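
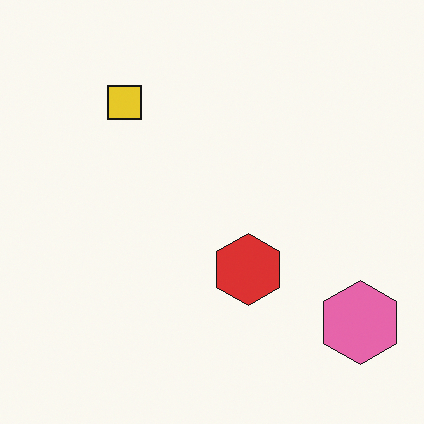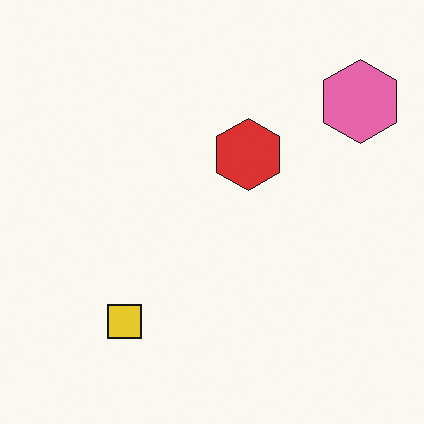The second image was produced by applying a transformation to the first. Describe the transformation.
The second image is the first flipped vertically (top ↔ bottom).

The yellow square is in the top-left of the first image and the bottom-left of the second — shapes on opposite sides of the horizontal midline have swapped in a mirror flip.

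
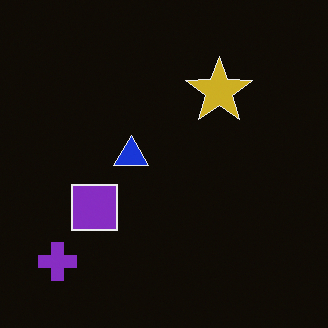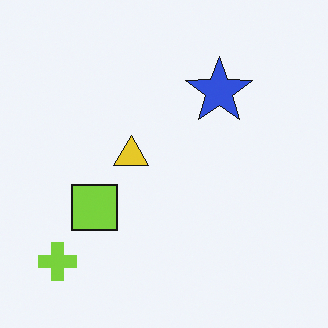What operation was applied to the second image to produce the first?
It was color-inverted (negative).

The light background has become dark and every shape's color is its complement — a photographic negative.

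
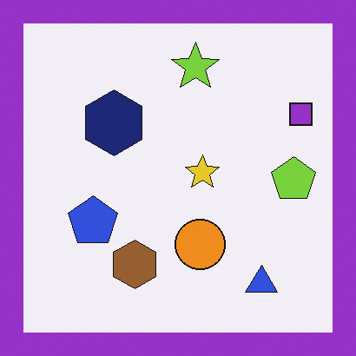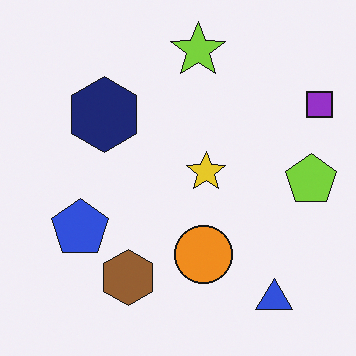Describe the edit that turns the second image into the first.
It was framed with a purple border.

A solid purple frame runs around the edge of the first image, with the content slightly shrunk inside it.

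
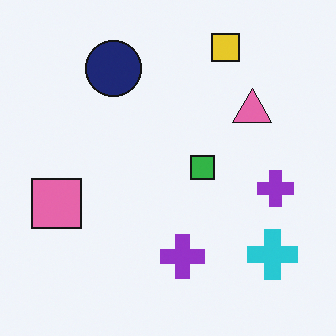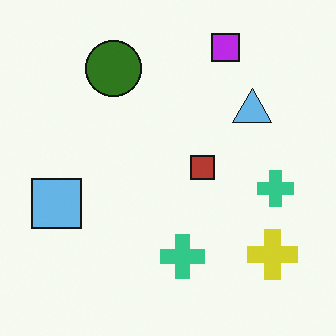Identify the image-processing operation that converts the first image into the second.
This is the original image hue-shifted by a large amount.

Every shape's color has rotated by the same amount around the hue wheel — a uniform hue shift.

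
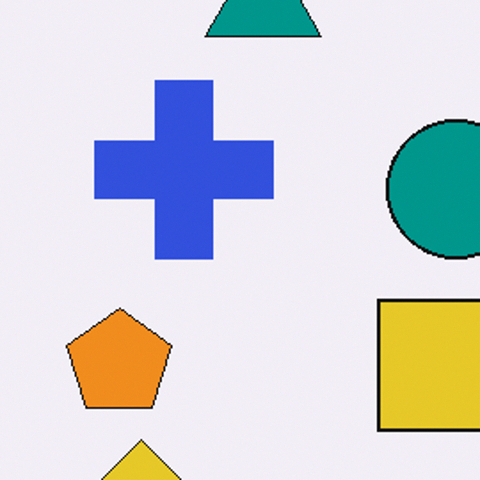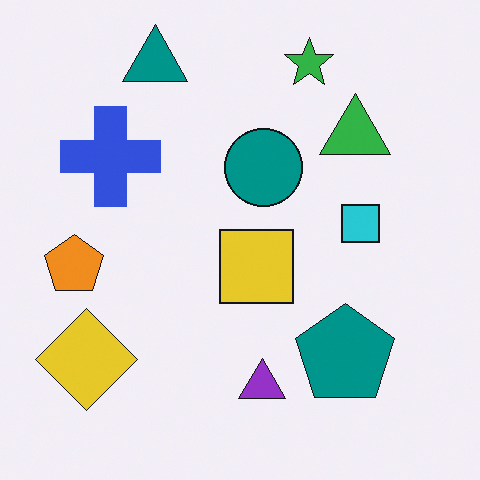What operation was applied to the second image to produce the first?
Cropped tightly and scaled back up.

The visible shapes are larger and the field of view is narrower; shapes near the original edges may be partly or wholly outside the frame — a crop-and-rescale.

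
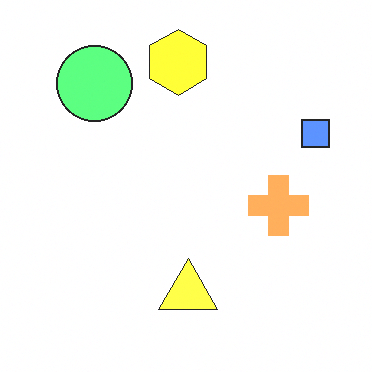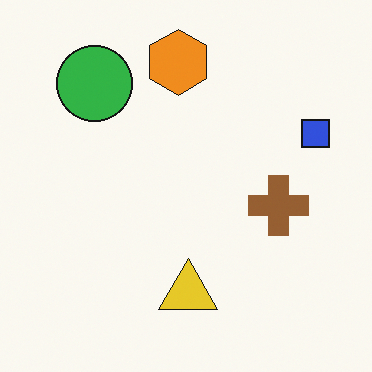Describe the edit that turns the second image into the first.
The transformation is: brightened a lot.

Every pixel — background and shapes alike — is uniformly brightened.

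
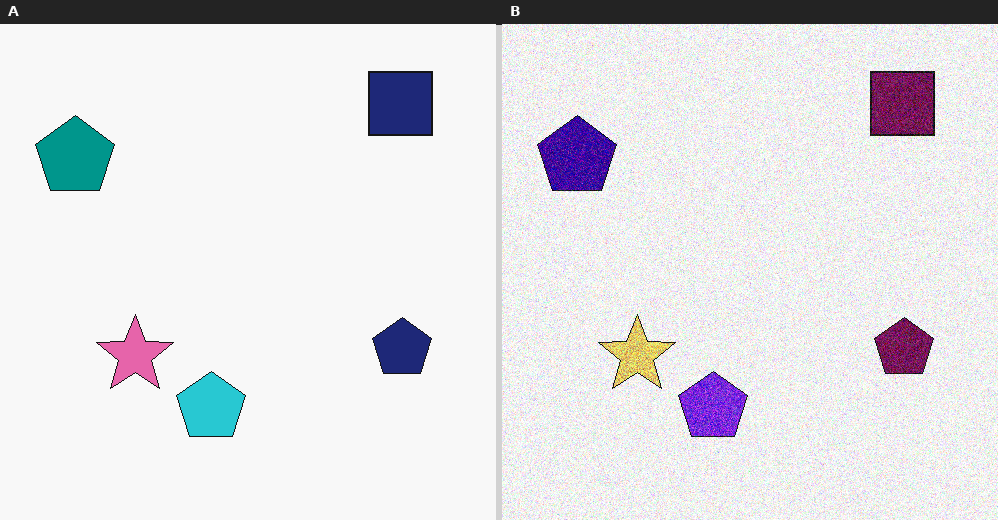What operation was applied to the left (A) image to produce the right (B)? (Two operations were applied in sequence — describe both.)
The image was degraded with moderate additive noise, then hue-shifted noticeably.

Random speckle covers the whole image, including the flat background. Every shape's color has rotated by the same amount around the hue wheel — a uniform hue shift.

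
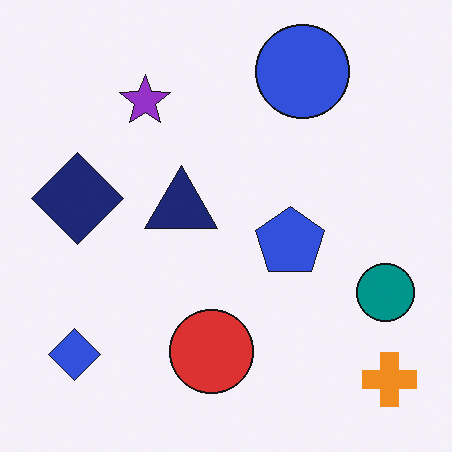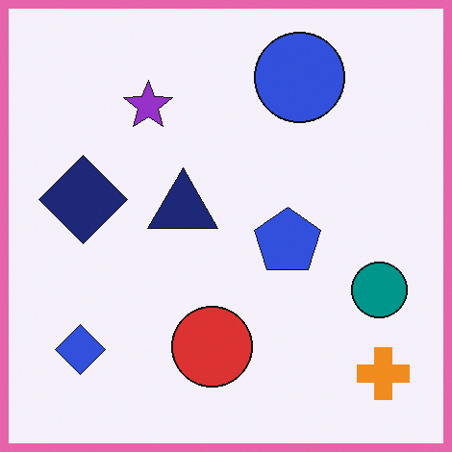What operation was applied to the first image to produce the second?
Framed with a pink border.

A solid pink frame runs around the edge of the second image, with the content slightly shrunk inside it.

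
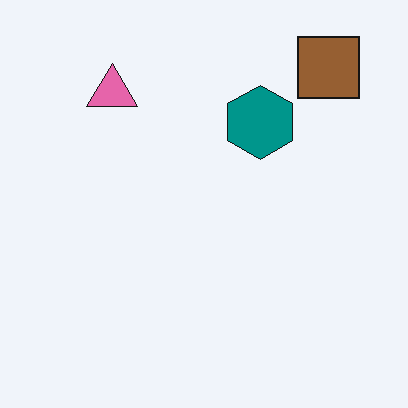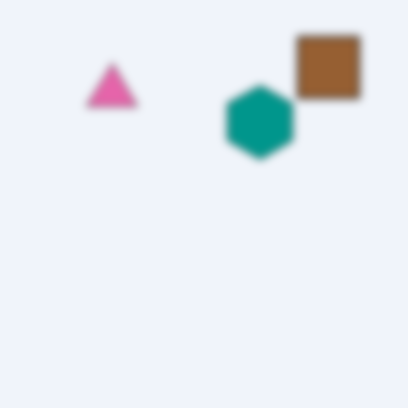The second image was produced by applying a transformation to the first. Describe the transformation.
The image was noticeably gaussian-blurred.

Shape edges and outlines are uniformly softened across the whole image.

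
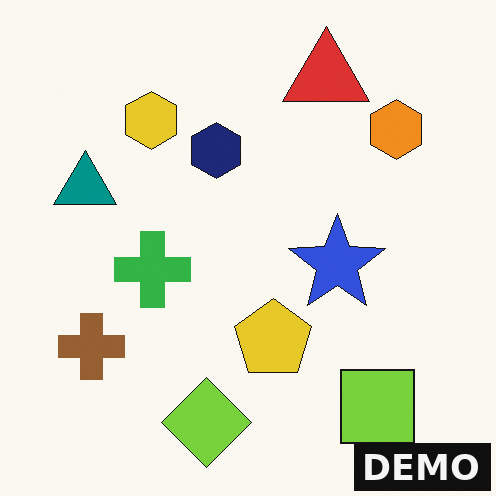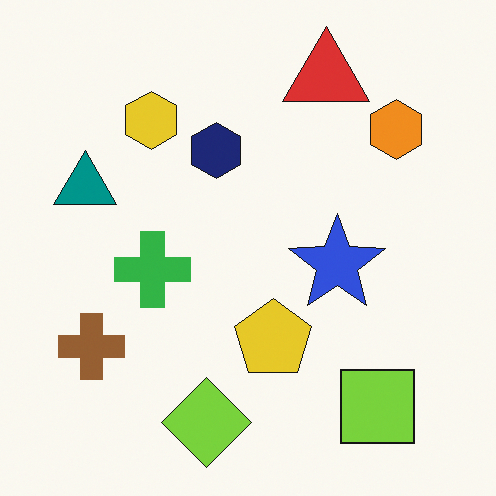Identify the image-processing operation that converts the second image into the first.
The first image is the second watermarked with the text "DEMO" in the lower-right corner.

A dark label reading "DEMO" appears in the lower-right corner.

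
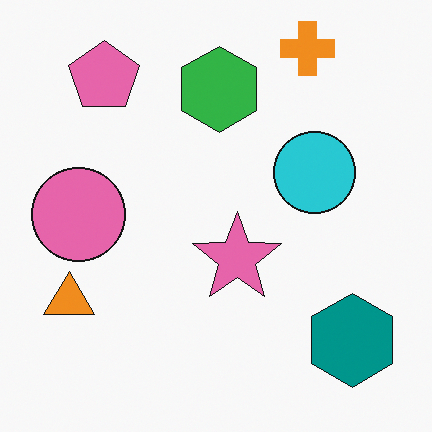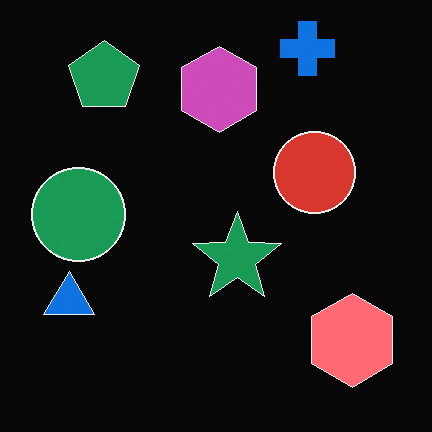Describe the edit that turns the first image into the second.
The image was color-inverted (negative).

The light background has become dark and every shape's color is its complement — a photographic negative.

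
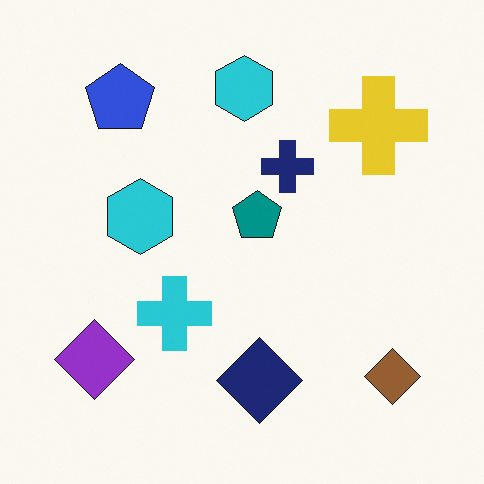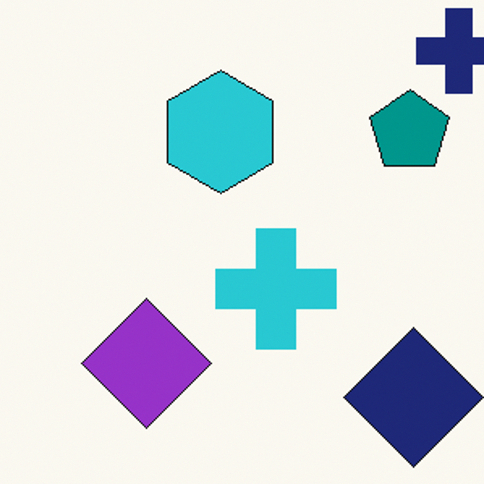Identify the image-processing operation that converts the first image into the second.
The transformation is: cropped tightly and scaled back up.

The visible shapes are larger and the field of view is narrower; shapes near the original edges may be partly or wholly outside the frame — a crop-and-rescale.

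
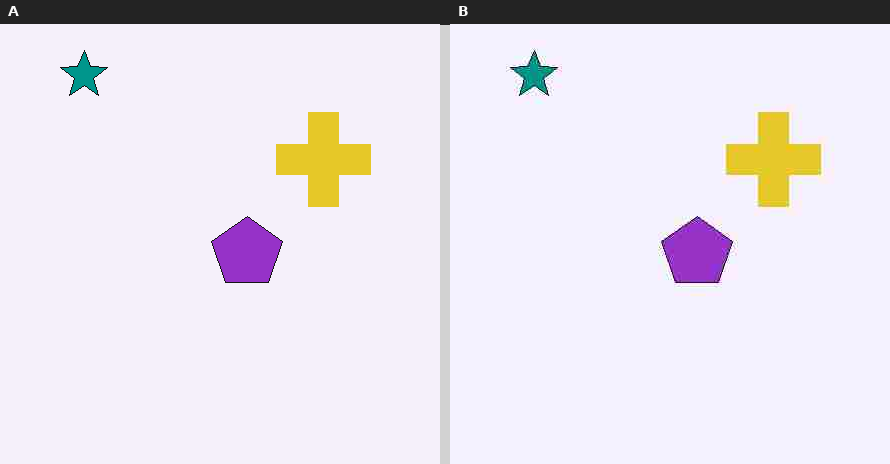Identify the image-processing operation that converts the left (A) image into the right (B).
Heavily JPEG-compressed with obvious blocking artifacts.

Blocky 8×8 compression artifacts appear around shape edges and the flat background shows ringing — characteristic JPEG degradation.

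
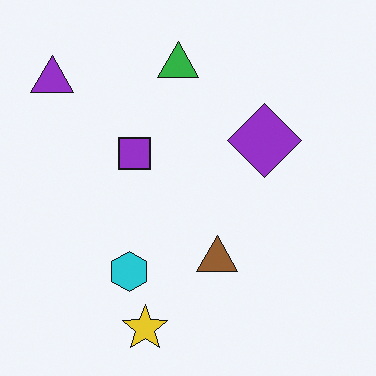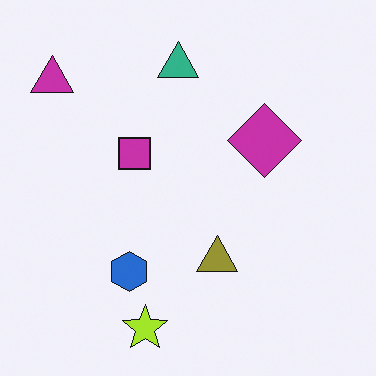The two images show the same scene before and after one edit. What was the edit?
This is the original image hue-shifted by a small amount.

Every shape's color has rotated by the same amount around the hue wheel — a uniform hue shift.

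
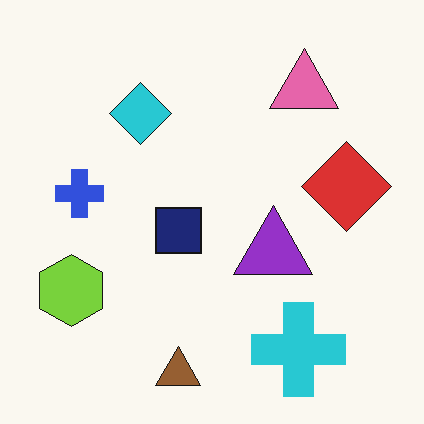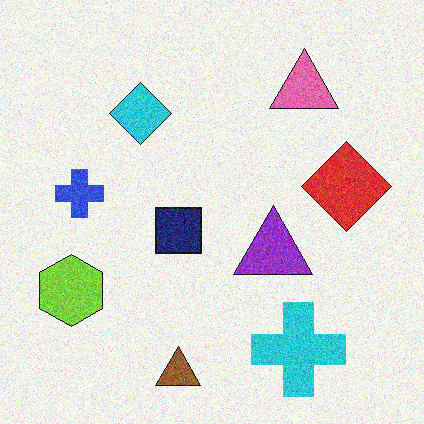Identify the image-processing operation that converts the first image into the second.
It was degraded with moderate additive noise.

Random speckle covers the whole image, including the flat background.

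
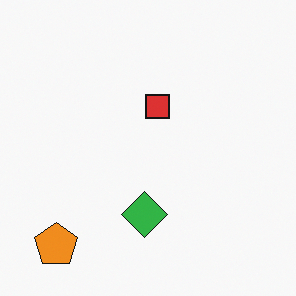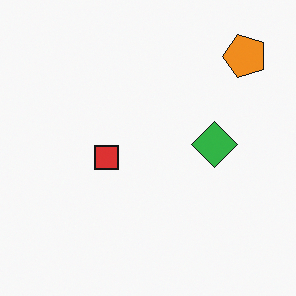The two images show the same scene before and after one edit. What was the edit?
The image was transposed (reflected across the top-left ↔ bottom-right diagonal).

Shapes have swapped their row and column positions — what was in the top-right is now in the bottom-left — a diagonal reflection.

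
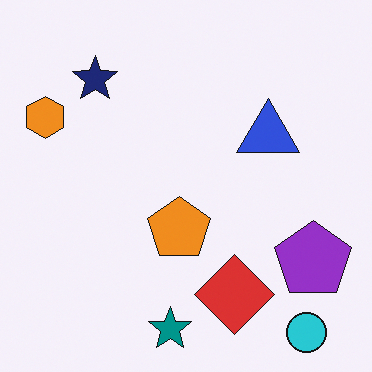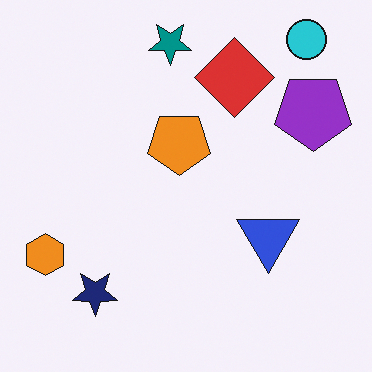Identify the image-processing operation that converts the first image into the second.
The transformation is: flipped vertically (top ↔ bottom).

The cyan circle is in the bottom-right of the first image and the top-right of the second — shapes on opposite sides of the horizontal midline have swapped in a mirror flip.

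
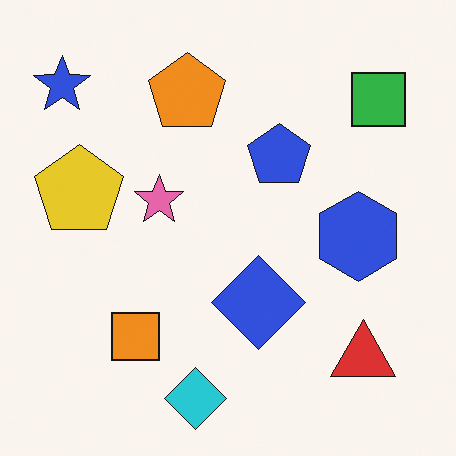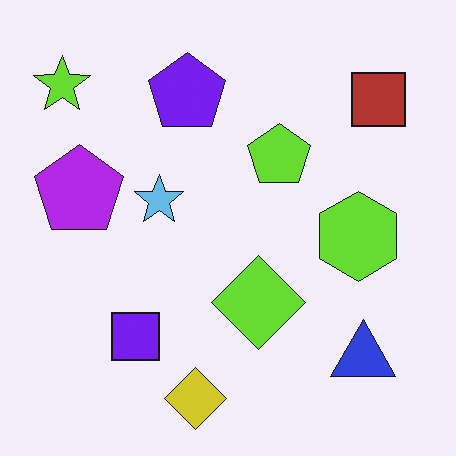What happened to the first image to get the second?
It was hue-shifted by a large amount.

Every shape's color has rotated by the same amount around the hue wheel — a uniform hue shift.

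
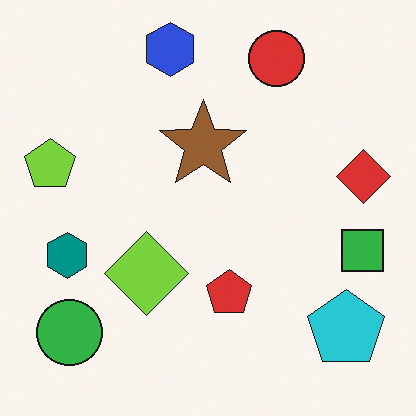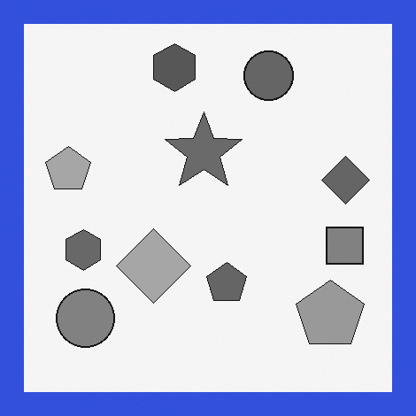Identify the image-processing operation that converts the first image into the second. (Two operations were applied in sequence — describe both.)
It was converted to grayscale, then framed with a blue border.

All color is removed — every shape is now a shade of grey. A solid blue frame runs around the edge of the second image, with the content slightly shrunk inside it.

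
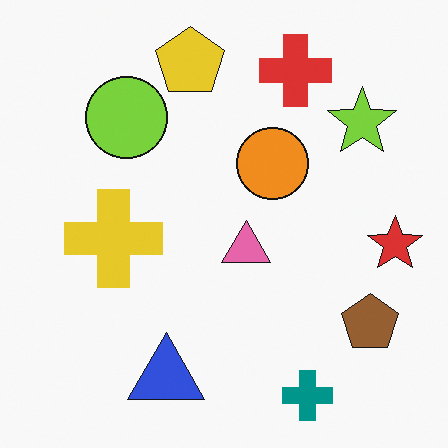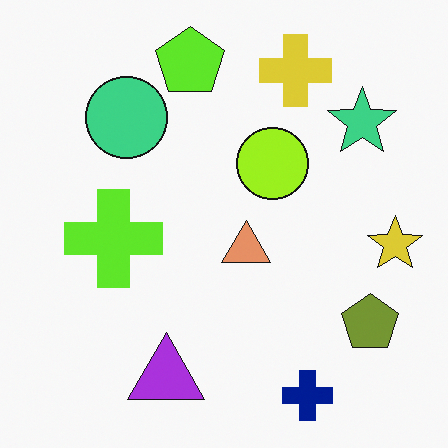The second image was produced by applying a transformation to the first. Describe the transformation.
Hue-shifted by a small amount.

Every shape's color has rotated by the same amount around the hue wheel — a uniform hue shift.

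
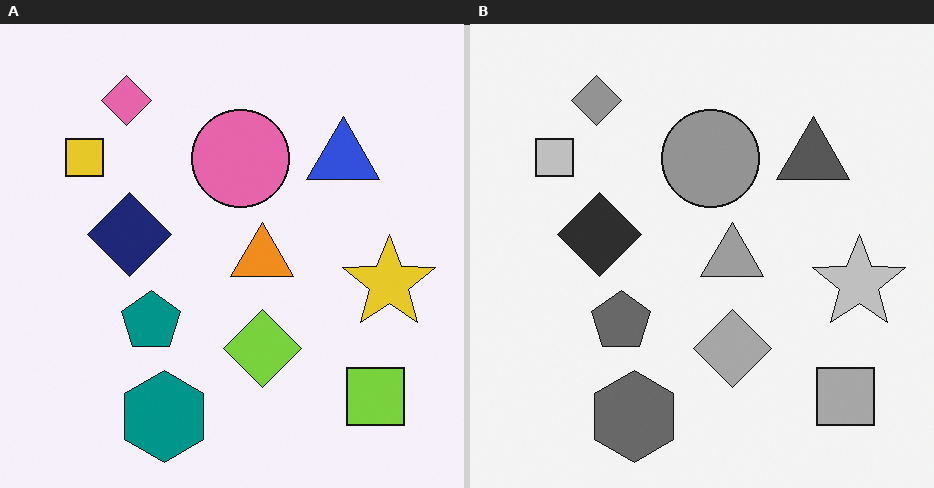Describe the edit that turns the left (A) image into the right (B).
It was converted to grayscale.

All color is removed — every shape is now a shade of grey.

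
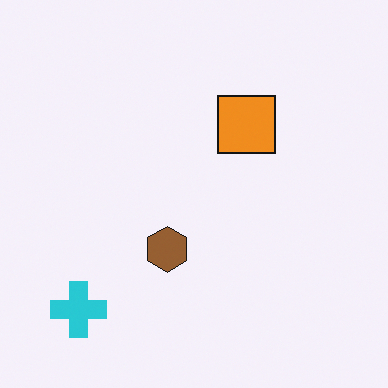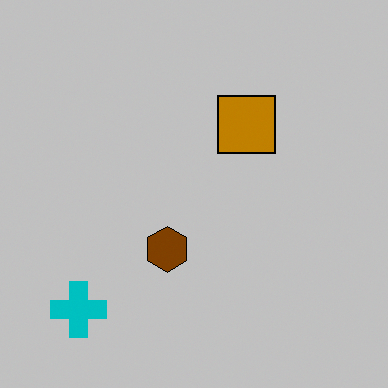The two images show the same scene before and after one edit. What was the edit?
It was aggressively posterized.

Each flat color has snapped to a coarser quantized level — most visibly, the near-white background has dropped to a flat grey.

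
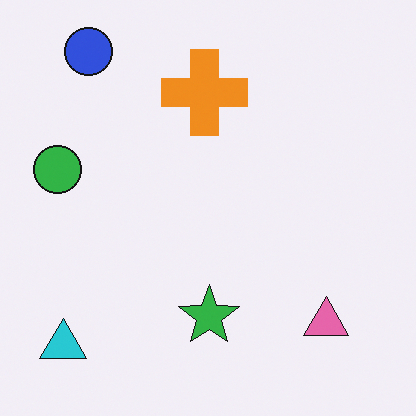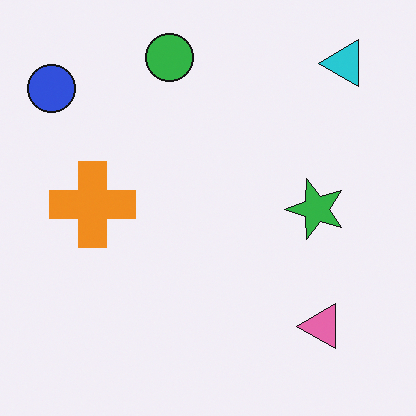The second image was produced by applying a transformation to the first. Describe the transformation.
This is the original image transposed (reflected across the top-left ↔ bottom-right diagonal).

Shapes have swapped their row and column positions — what was in the top-right is now in the bottom-left — a diagonal reflection.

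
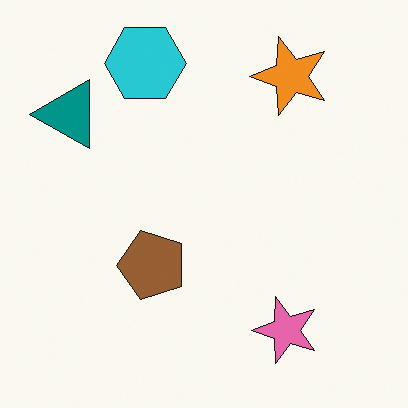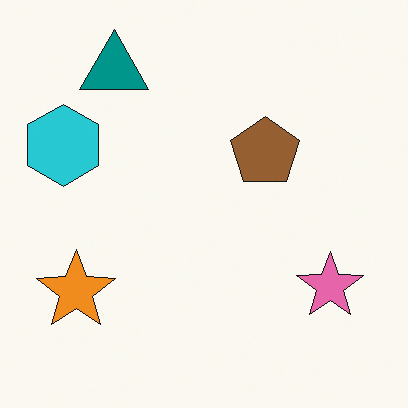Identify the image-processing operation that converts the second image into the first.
This is the original image transposed (reflected across the top-left ↔ bottom-right diagonal).

Shapes have swapped their row and column positions — what was in the top-right is now in the bottom-left — a diagonal reflection.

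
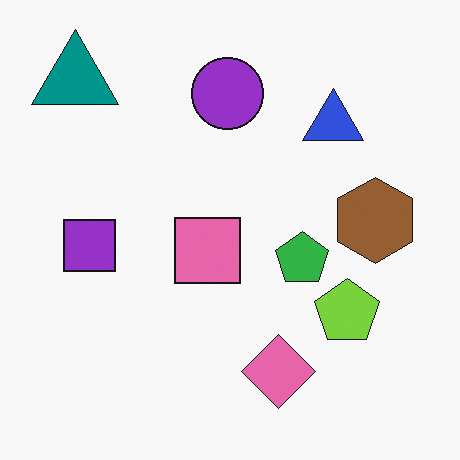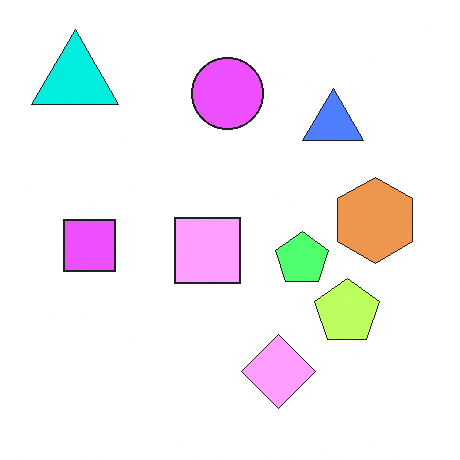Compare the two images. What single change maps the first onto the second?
The second image is the first noticeably brightened.

Every pixel — background and shapes alike — is uniformly brightened.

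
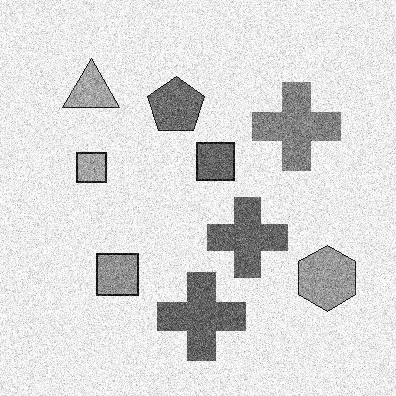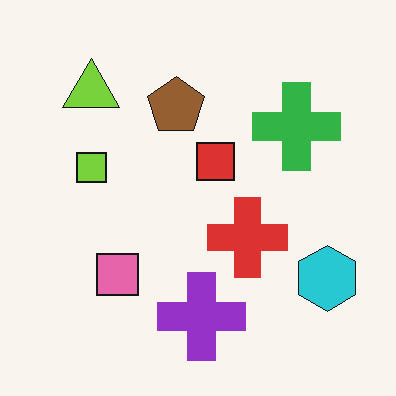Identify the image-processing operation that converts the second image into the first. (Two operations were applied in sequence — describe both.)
The image was degraded with heavy additive noise, then converted to grayscale.

Random speckle covers the whole image, including the flat background. All color is removed — every shape is now a shade of grey.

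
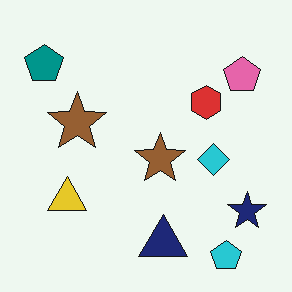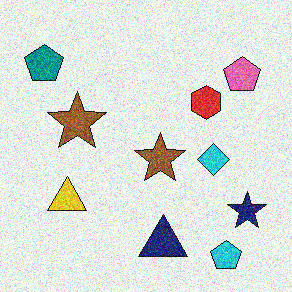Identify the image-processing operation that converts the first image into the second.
The transformation is: degraded with strong gaussian noise.

Random speckle covers the whole image, including the flat background.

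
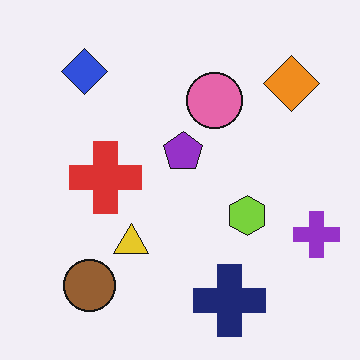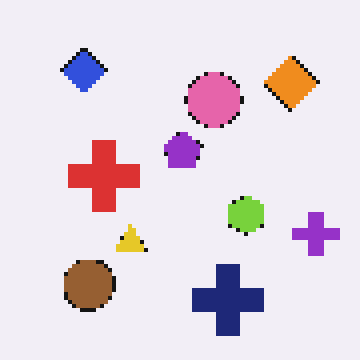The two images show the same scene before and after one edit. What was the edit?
It was mildly pixelated.

Shapes are reduced to large square blocks; fine edges and outlines are lost — a downscale-then-upscale (mosaic) effect.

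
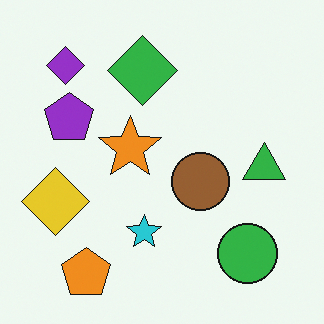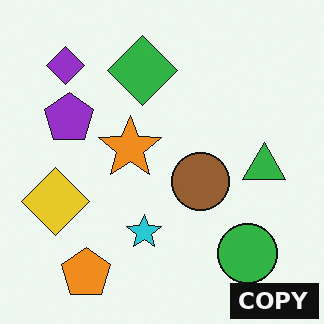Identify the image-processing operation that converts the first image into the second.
It was watermarked with the text "COPY" in the lower-right corner.

A dark label reading "COPY" appears in the lower-right corner.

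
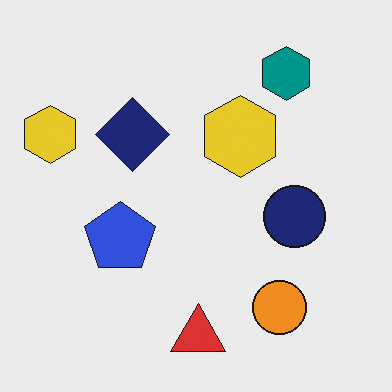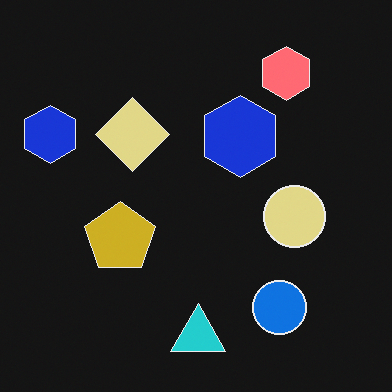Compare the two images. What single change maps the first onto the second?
Color-inverted (negative).

The light background has become dark and every shape's color is its complement — a photographic negative.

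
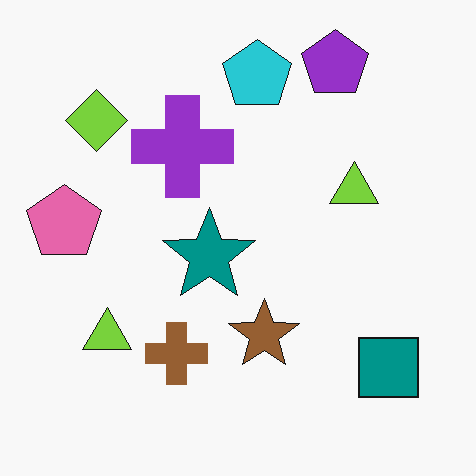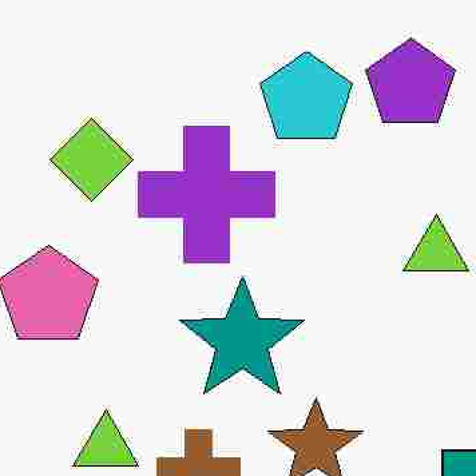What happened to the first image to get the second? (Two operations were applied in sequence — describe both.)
Degraded with heavy JPEG compression, then cropped to a modestly smaller region and rescaled.

Blocky 8×8 compression artifacts appear around shape edges and the flat background shows ringing — characteristic JPEG degradation. The visible shapes are larger and the field of view is narrower; shapes near the original edges may be partly or wholly outside the frame — a crop-and-rescale.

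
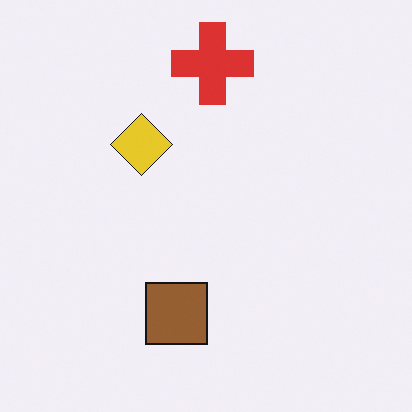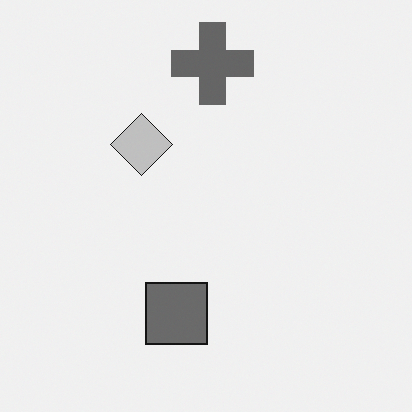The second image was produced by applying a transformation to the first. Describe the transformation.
The image was converted to grayscale.

All color is removed — every shape is now a shade of grey.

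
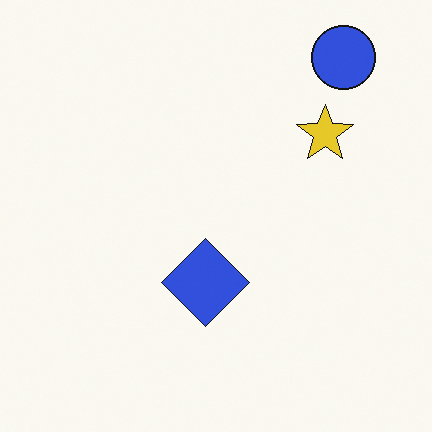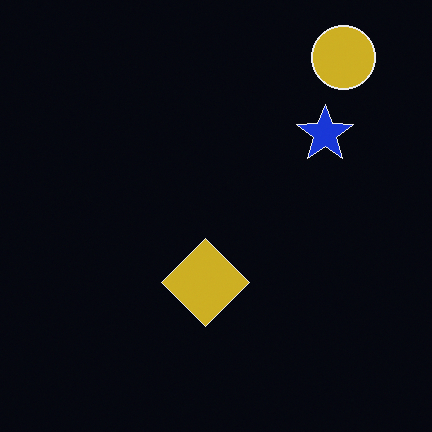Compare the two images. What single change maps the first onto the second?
The image was color-inverted (negative).

The light background has become dark and every shape's color is its complement — a photographic negative.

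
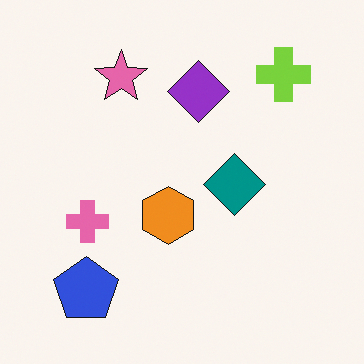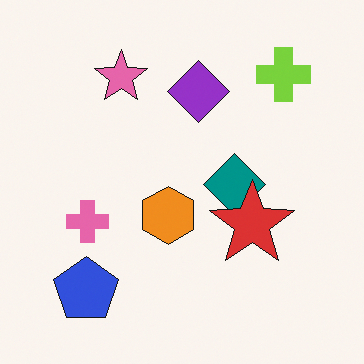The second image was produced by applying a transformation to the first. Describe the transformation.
The second image is the first overlaid with an additional red star.

A red star appears in the second image that is absent from the first.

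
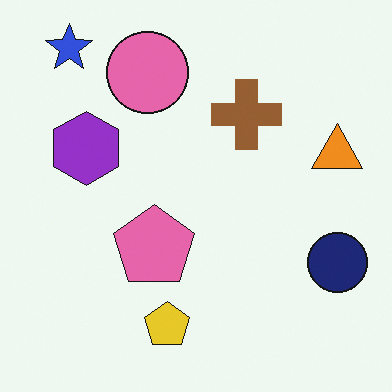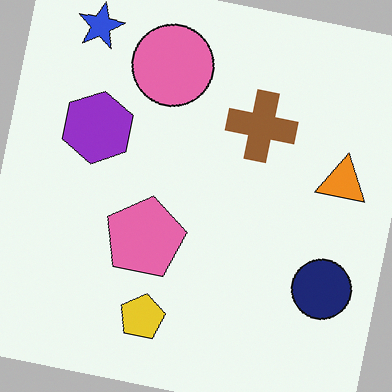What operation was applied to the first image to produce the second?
The image was rotated clockwise by a slight angle.

Every shape is tilted by the same angle and the image corners show triangular fill wedges — a whole-image rotation by a non-right angle.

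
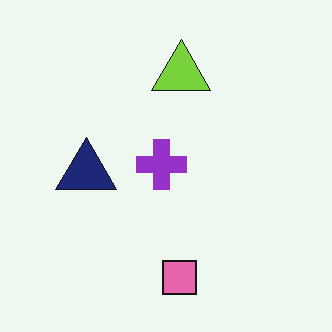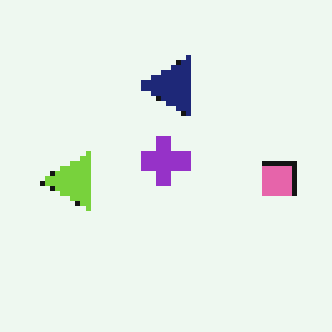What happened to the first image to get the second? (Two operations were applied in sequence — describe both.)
The second image is the first transposed (reflected across the top-left ↔ bottom-right diagonal), then lightly pixelated (a mild mosaic effect).

Shapes have swapped their row and column positions — what was in the top-right is now in the bottom-left — a diagonal reflection. Shapes are reduced to large square blocks; fine edges and outlines are lost — a downscale-then-upscale (mosaic) effect.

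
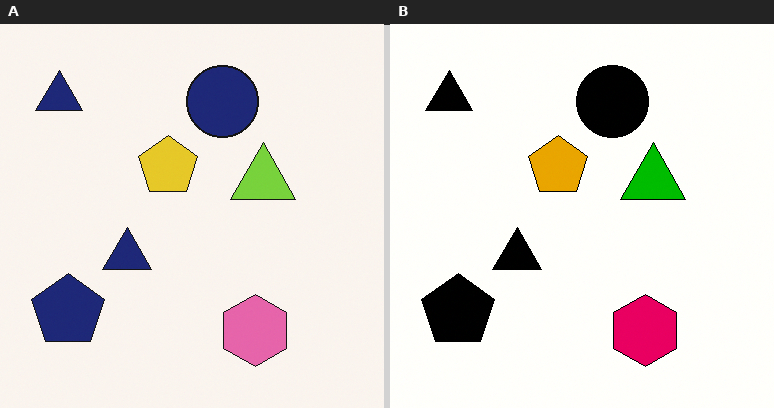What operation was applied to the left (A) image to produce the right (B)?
The transformation is: boosted in contrast.

Tones are pushed away from mid-grey across the whole image — a global contrast change.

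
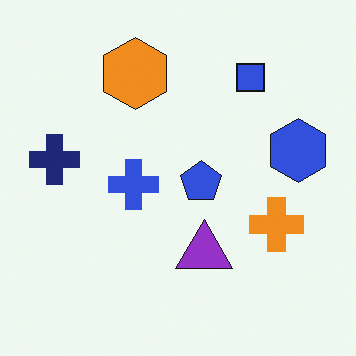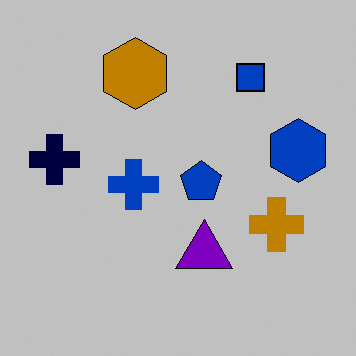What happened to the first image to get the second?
The transformation is: heavily posterized to just a handful of flat colors.

Each flat color has snapped to a coarser quantized level — most visibly, the near-white background has dropped to a flat grey.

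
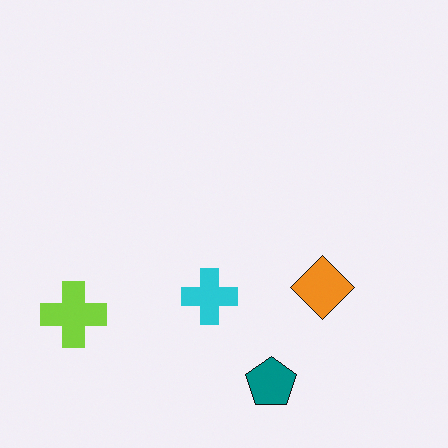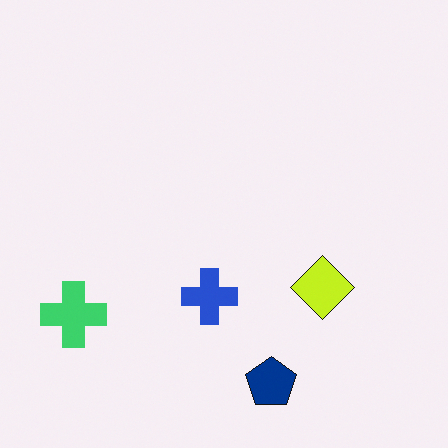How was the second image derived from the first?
This is the original image hue-shifted slightly.

Every shape's color has rotated by the same amount around the hue wheel — a uniform hue shift.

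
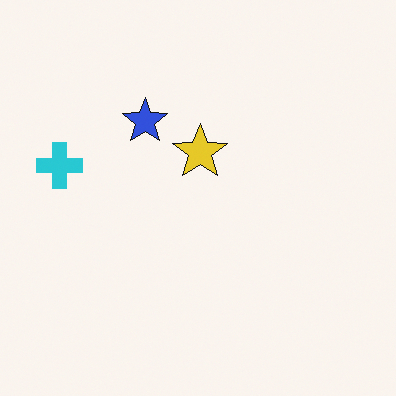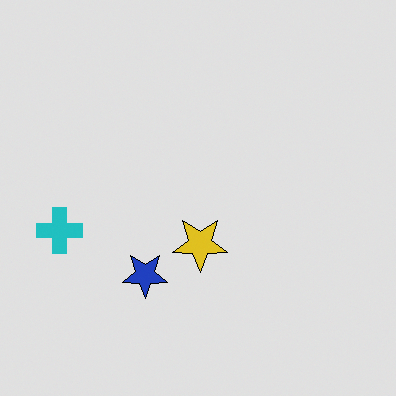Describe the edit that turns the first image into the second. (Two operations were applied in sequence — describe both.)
The image was flipped vertically (top ↔ bottom), then moderately posterized.

The blue star is in the top of the first image and the bottom of the second — shapes on opposite sides of the horizontal midline have swapped in a mirror flip. Each flat color has snapped to a coarser quantized level — most visibly, the near-white background has dropped to a flat grey.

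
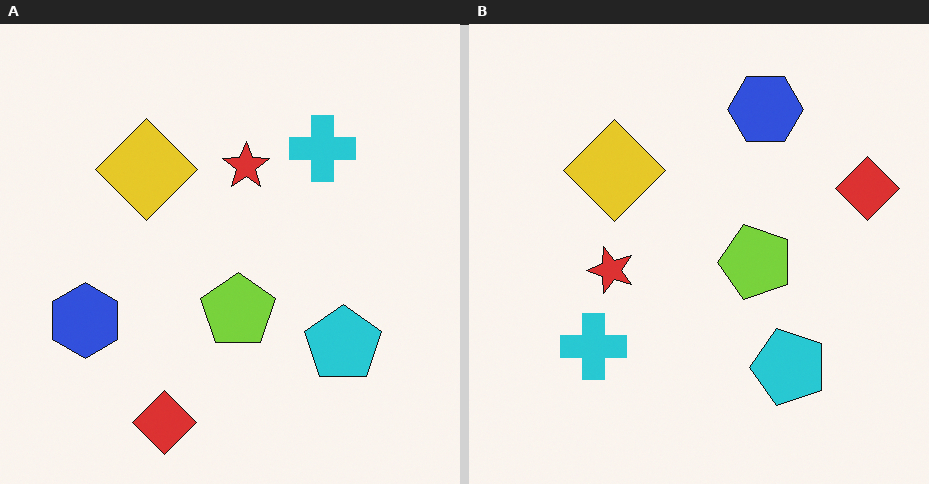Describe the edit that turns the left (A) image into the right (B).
The image was transposed (reflected across the top-left ↔ bottom-right diagonal).

Shapes have swapped their row and column positions — what was in the top-right is now in the bottom-left — a diagonal reflection.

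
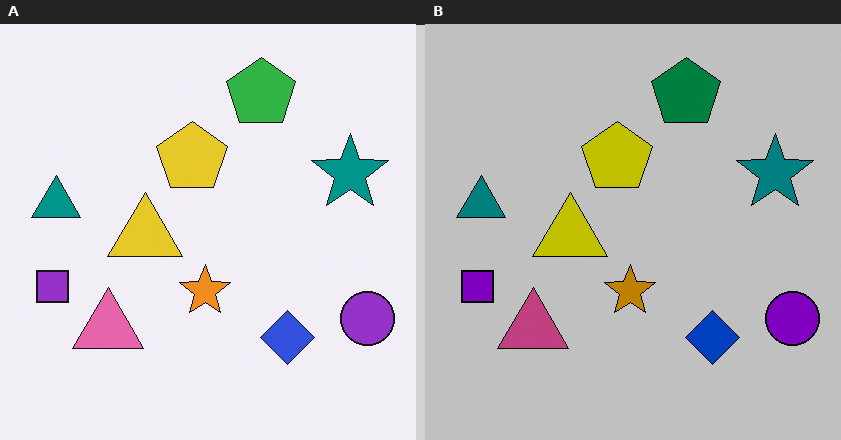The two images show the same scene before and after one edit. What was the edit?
This is the original image heavily posterized to just a handful of flat colors.

Each flat color has snapped to a coarser quantized level — most visibly, the near-white background has dropped to a flat grey.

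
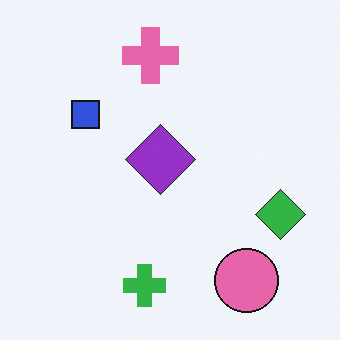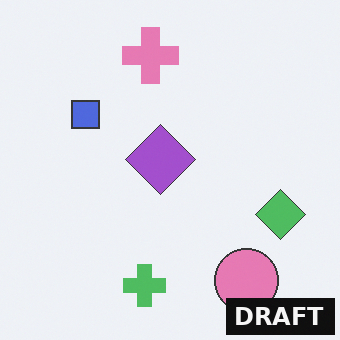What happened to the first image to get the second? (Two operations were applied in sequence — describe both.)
The image was given slightly reduced contrast, then watermarked with the text "DRAFT" in the lower-right corner.

Tones are pushed toward mid-grey across the whole image — a global contrast change. A dark label reading "DRAFT" appears in the lower-right corner.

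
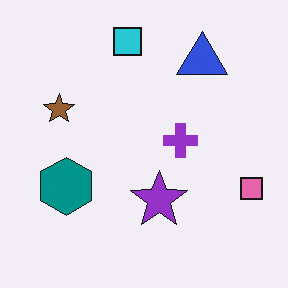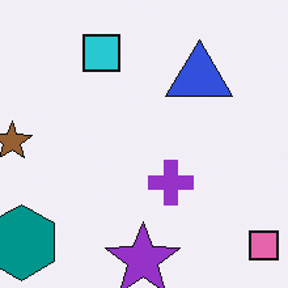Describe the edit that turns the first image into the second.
The transformation is: cropped slightly and scaled back up.

The visible shapes are larger and the field of view is narrower; shapes near the original edges may be partly or wholly outside the frame — a crop-and-rescale.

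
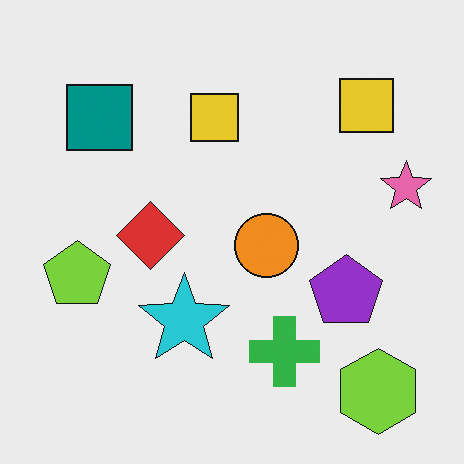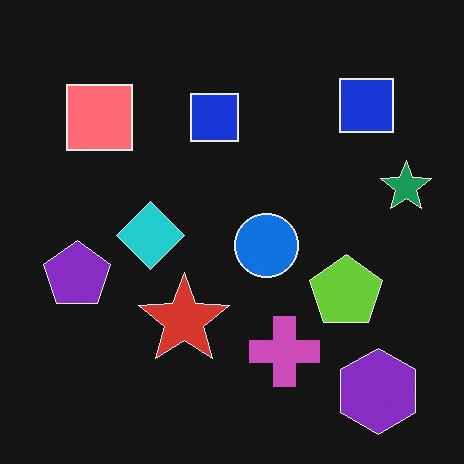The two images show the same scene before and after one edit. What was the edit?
It was color-inverted (negative).

The light background has become dark and every shape's color is its complement — a photographic negative.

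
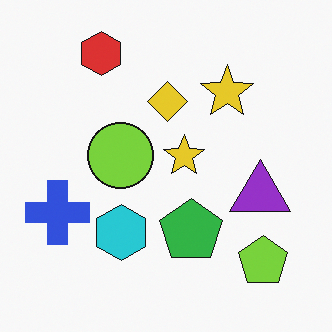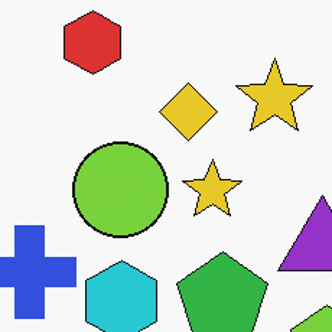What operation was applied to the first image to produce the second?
The image was cropped to a modestly smaller region and rescaled.

The visible shapes are larger and the field of view is narrower; shapes near the original edges may be partly or wholly outside the frame — a crop-and-rescale.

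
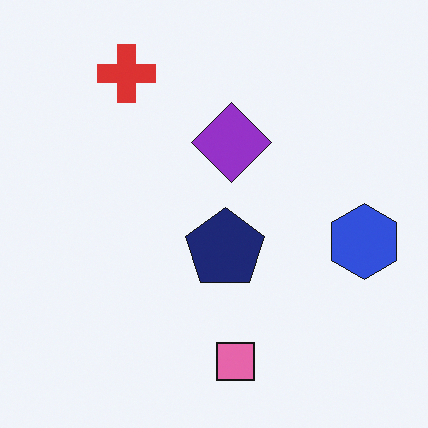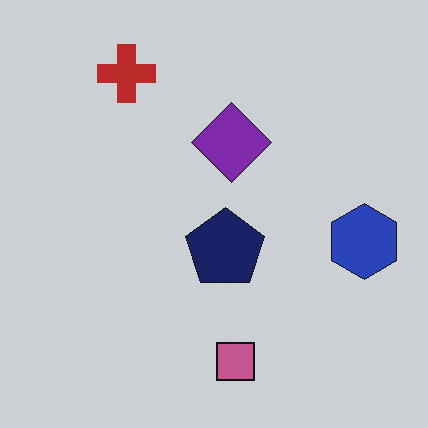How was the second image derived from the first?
The image was darkened a little.

Every pixel — background and shapes alike — is uniformly darkened.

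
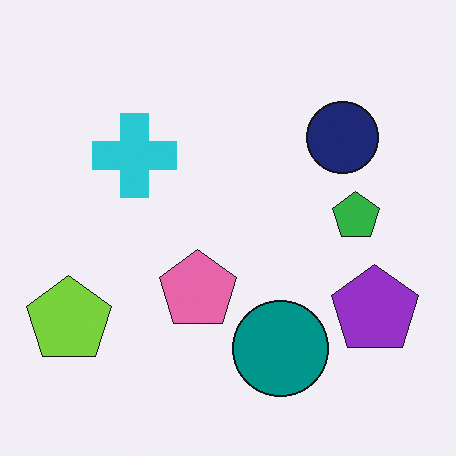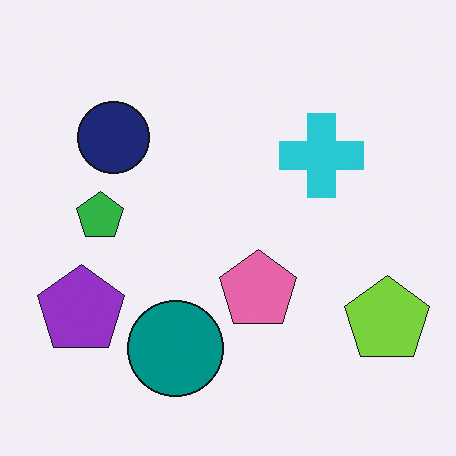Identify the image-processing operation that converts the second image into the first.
Flipped horizontally (left ↔ right).

The lime pentagon is in the bottom-right of the second image and the bottom-left of the first — shapes on opposite sides of the vertical midline have swapped in a mirror flip.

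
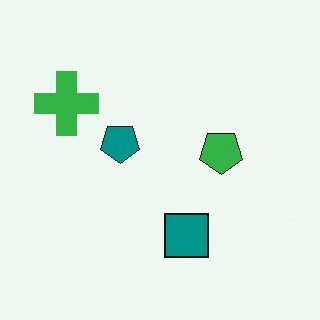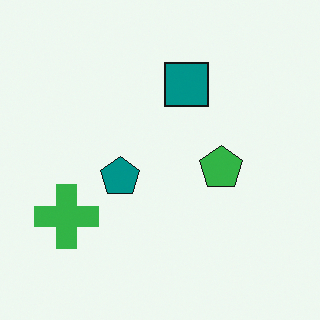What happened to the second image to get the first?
Flipped vertically (top ↔ bottom).

The teal square is in the top of the second image and the bottom of the first — shapes on opposite sides of the horizontal midline have swapped in a mirror flip.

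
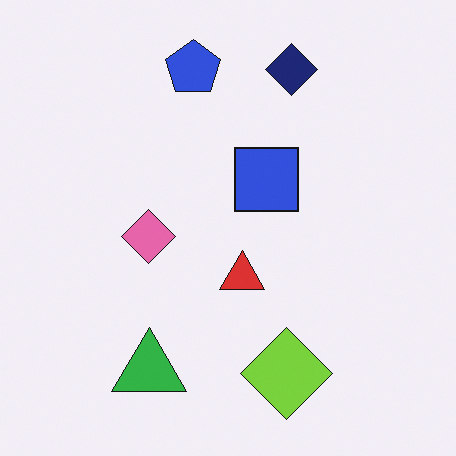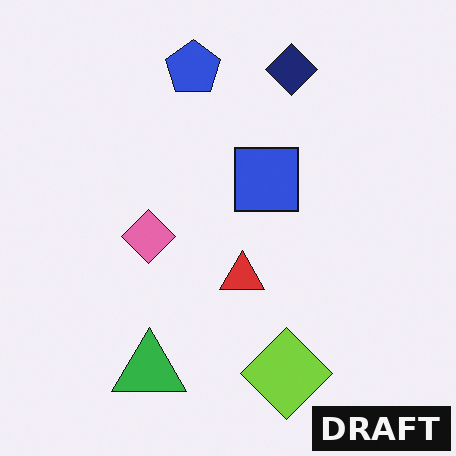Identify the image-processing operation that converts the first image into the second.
The image was watermarked with the text "DRAFT" in the lower-right corner.

A dark label reading "DRAFT" appears in the lower-right corner.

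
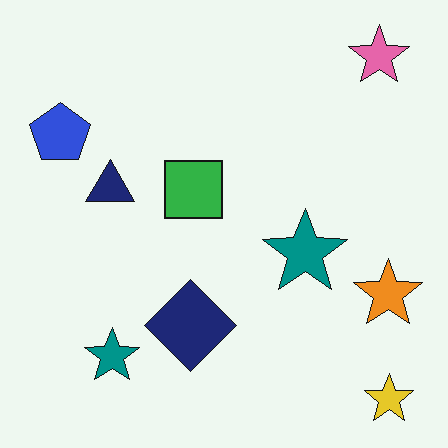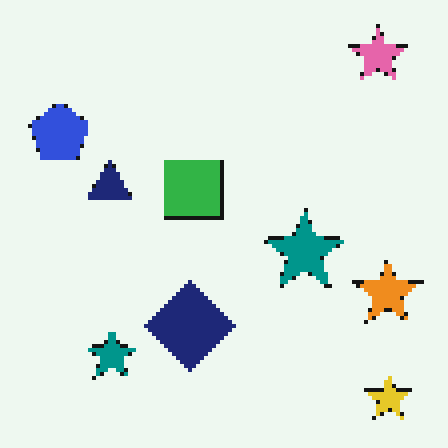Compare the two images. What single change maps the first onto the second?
The second image is the first mildly pixelated.

Shapes are reduced to large square blocks; fine edges and outlines are lost — a downscale-then-upscale (mosaic) effect.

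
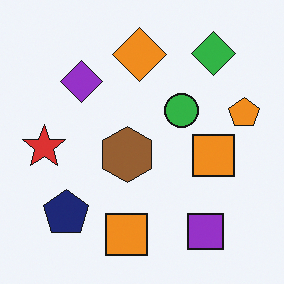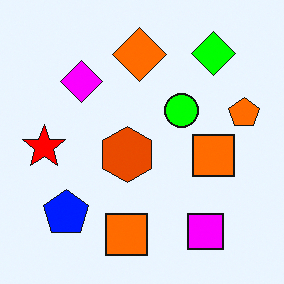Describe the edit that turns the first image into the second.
It was made much more vivid (saturation change).

All colors are more vivid — a global saturation change.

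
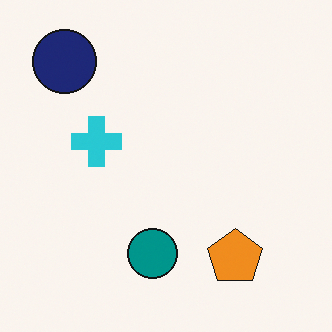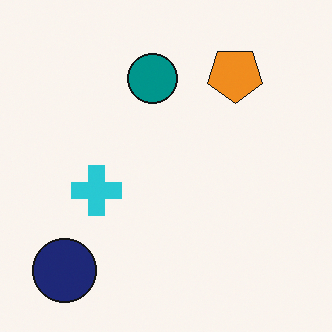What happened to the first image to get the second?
Flipped vertically (top ↔ bottom).

The navy circle is in the top-left of the first image and the bottom-left of the second — shapes on opposite sides of the horizontal midline have swapped in a mirror flip.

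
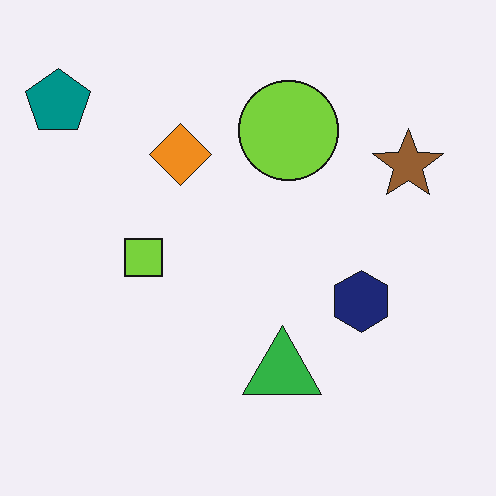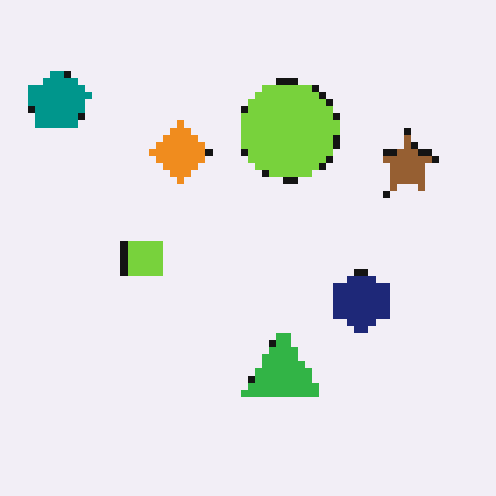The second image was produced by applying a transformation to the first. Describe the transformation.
The transformation is: pixelated into visible square blocks.

Shapes are reduced to large square blocks; fine edges and outlines are lost — a downscale-then-upscale (mosaic) effect.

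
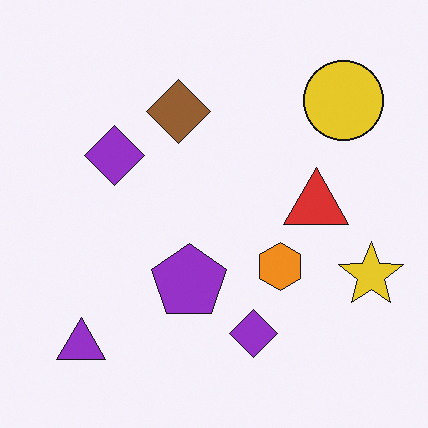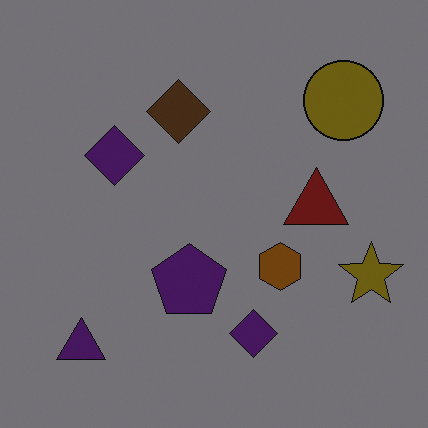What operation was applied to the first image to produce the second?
Substantially darkened.

Every pixel — background and shapes alike — is uniformly darkened.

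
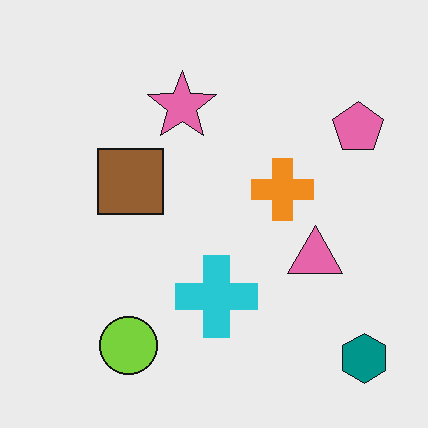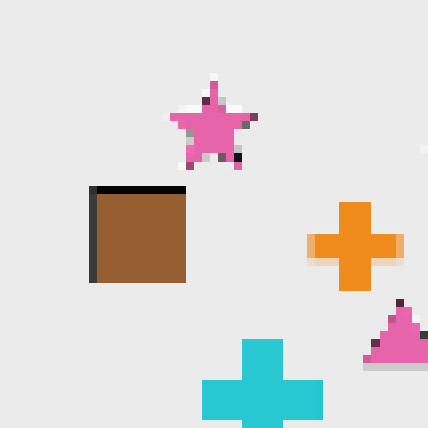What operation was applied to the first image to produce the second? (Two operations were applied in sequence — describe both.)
The image was cropped slightly and scaled back up, then moderately pixelated.

The visible shapes are larger and the field of view is narrower; shapes near the original edges may be partly or wholly outside the frame — a crop-and-rescale. Shapes are reduced to large square blocks; fine edges and outlines are lost — a downscale-then-upscale (mosaic) effect.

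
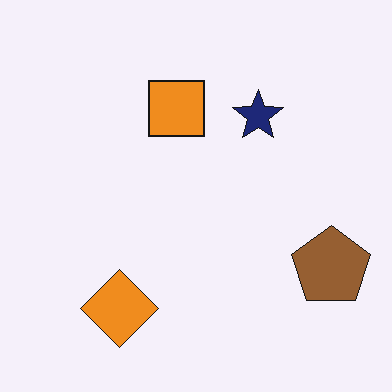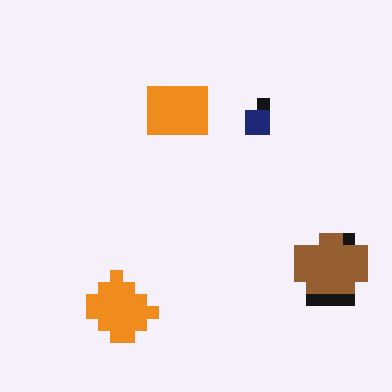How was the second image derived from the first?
The second image is the first coarsely pixelated.

Shapes are reduced to large square blocks; fine edges and outlines are lost — a downscale-then-upscale (mosaic) effect.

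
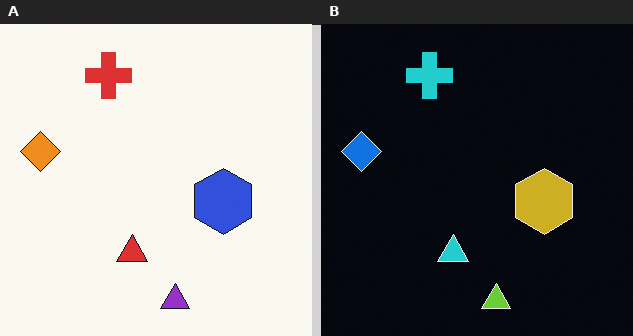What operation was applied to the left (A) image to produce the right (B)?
The right (B) image is the left (A) color-inverted (negative).

The light background has become dark and every shape's color is its complement — a photographic negative.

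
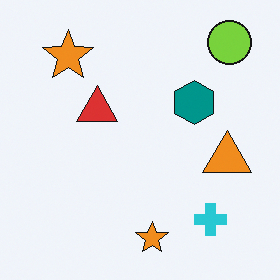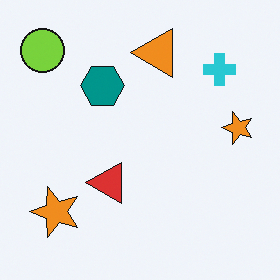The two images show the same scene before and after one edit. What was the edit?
It was rotated 90° counter-clockwise.

The lime circle sits in the top-right of the first image and the top-left of the second — consistent with a whole-image 90° counter-clockwise rotation.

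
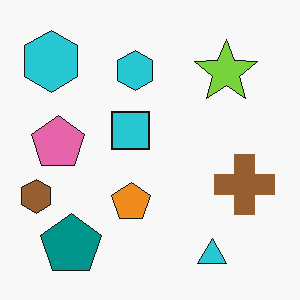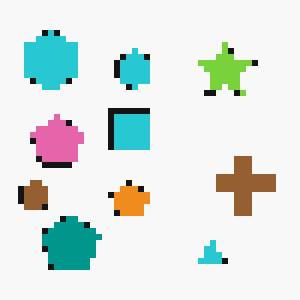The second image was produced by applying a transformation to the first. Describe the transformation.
Pixelated into visible square blocks.

Shapes are reduced to large square blocks; fine edges and outlines are lost — a downscale-then-upscale (mosaic) effect.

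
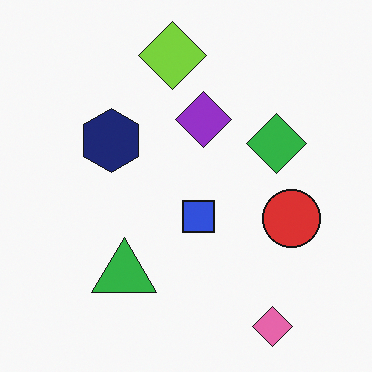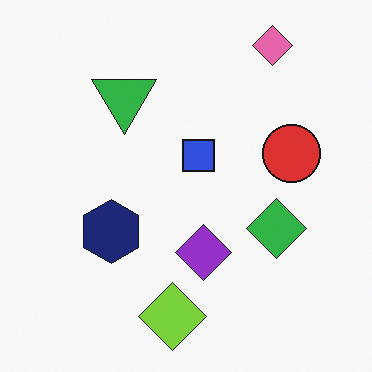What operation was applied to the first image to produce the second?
Flipped vertically (top ↔ bottom).

The pink diamond is in the bottom-right of the first image and the top-right of the second — shapes on opposite sides of the horizontal midline have swapped in a mirror flip.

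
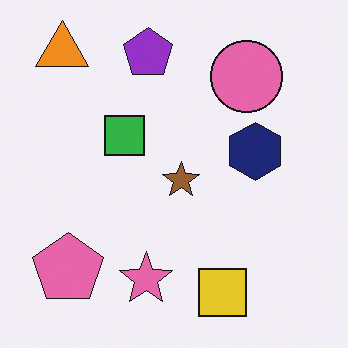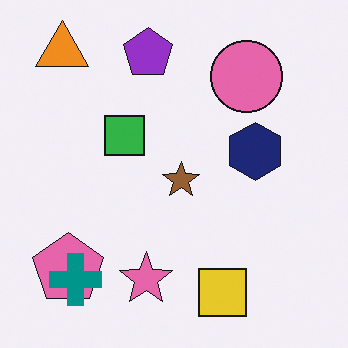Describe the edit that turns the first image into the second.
It was overlaid with an additional teal cross.

A teal cross appears in the second image that is absent from the first.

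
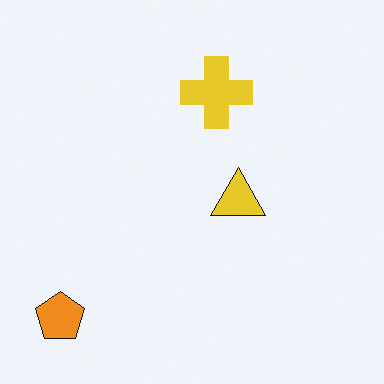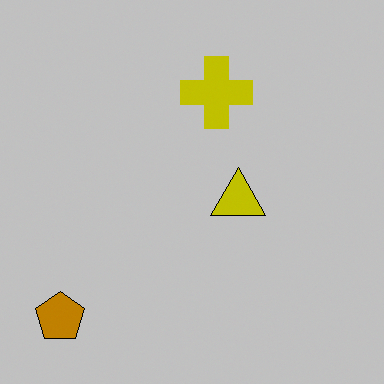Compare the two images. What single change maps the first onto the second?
The transformation is: heavily posterized to just a handful of flat colors.

Each flat color has snapped to a coarser quantized level — most visibly, the near-white background has dropped to a flat grey.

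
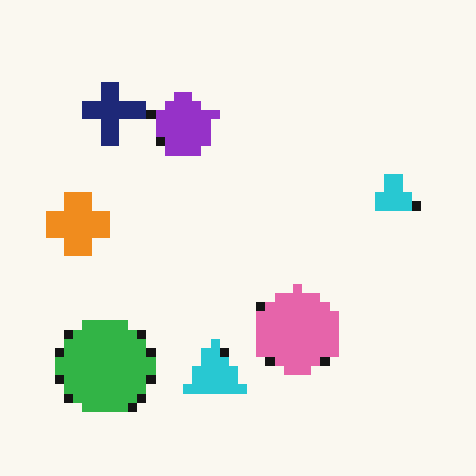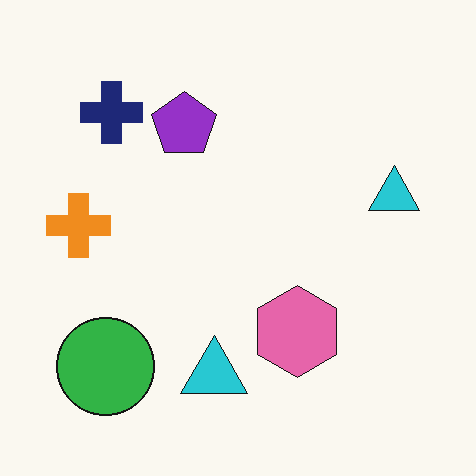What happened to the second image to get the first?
Heavily pixelated into large blocks.

Shapes are reduced to large square blocks; fine edges and outlines are lost — a downscale-then-upscale (mosaic) effect.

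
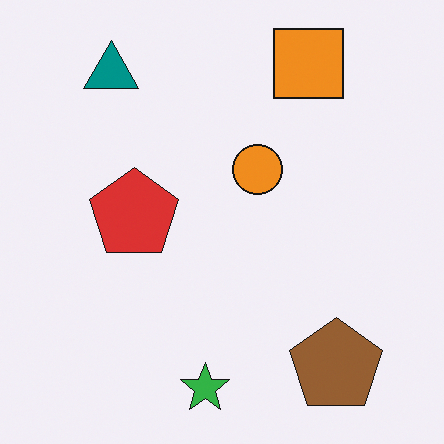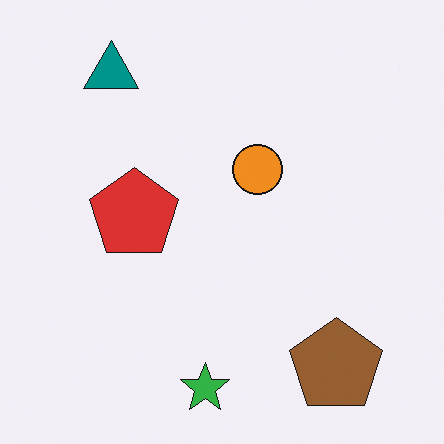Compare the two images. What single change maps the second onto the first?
The image was overlaid with an additional orange square.

An orange square appears in the first image that is absent from the second.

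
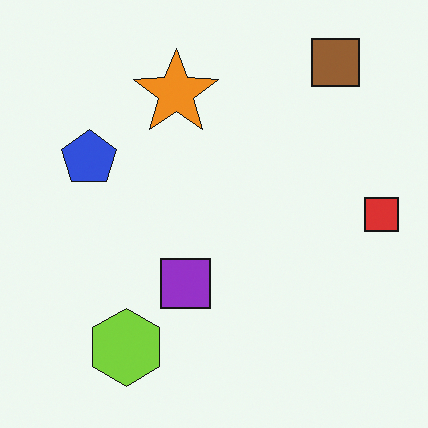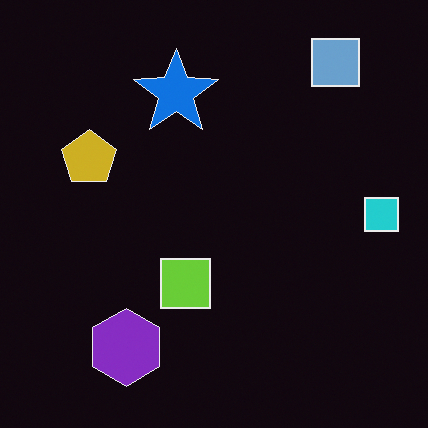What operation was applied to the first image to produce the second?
The transformation is: color-inverted (negative).

The light background has become dark and every shape's color is its complement — a photographic negative.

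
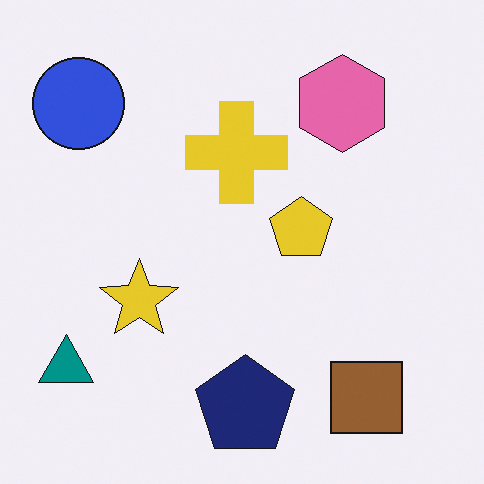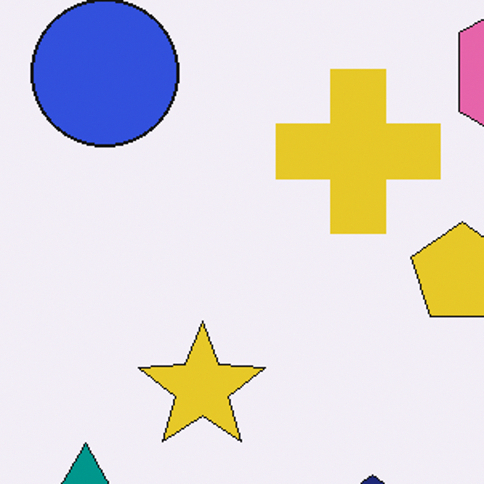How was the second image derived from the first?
The transformation is: cropped slightly and scaled back up.

The visible shapes are larger and the field of view is narrower; shapes near the original edges may be partly or wholly outside the frame — a crop-and-rescale.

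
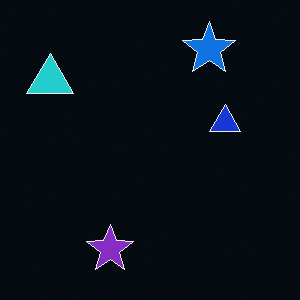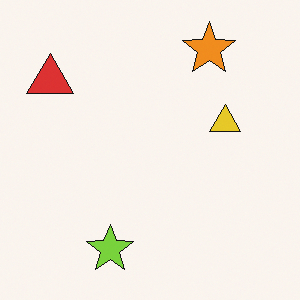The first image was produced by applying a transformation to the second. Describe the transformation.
The first image is the second color-inverted (negative).

The light background has become dark and every shape's color is its complement — a photographic negative.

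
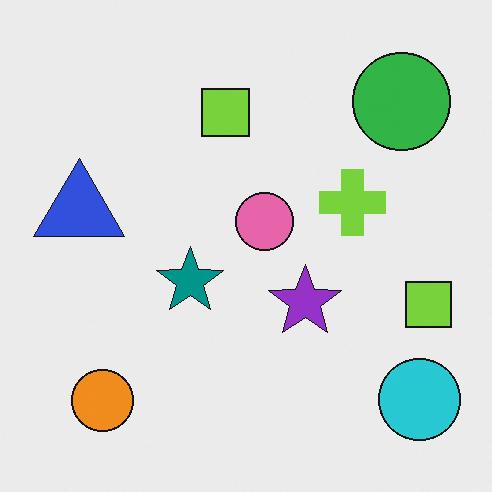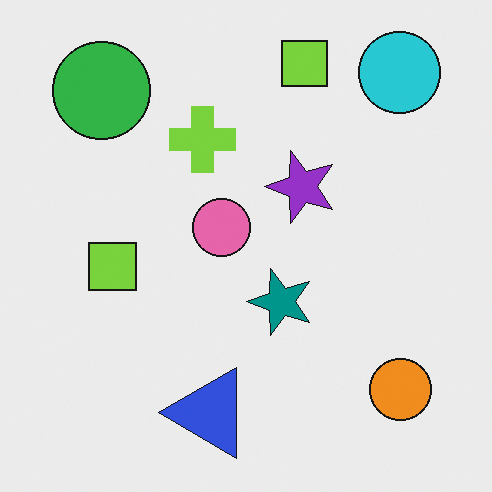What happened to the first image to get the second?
This is the original image rotated 90° counter-clockwise.

The cyan circle sits in the bottom-right of the first image and the top-right of the second — consistent with a whole-image 90° counter-clockwise rotation.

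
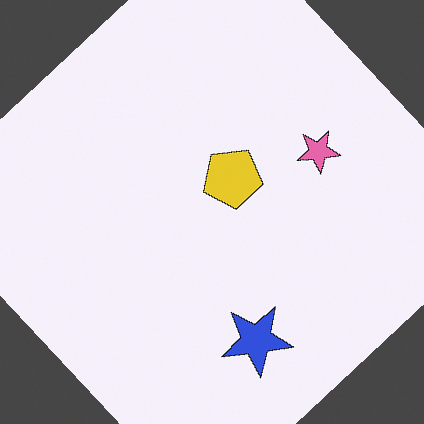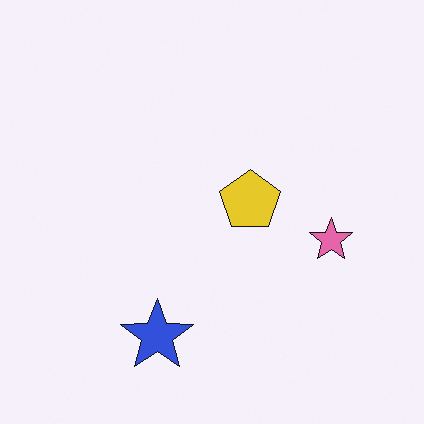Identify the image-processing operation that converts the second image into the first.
It was rotated counter-clockwise by a large amount — several tens of degrees.

Every shape is tilted by the same angle and the image corners show triangular fill wedges — a whole-image rotation by a non-right angle.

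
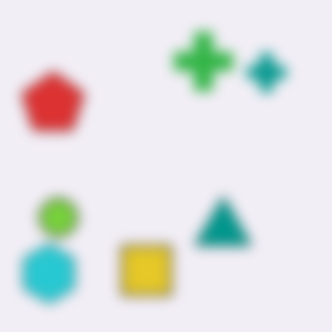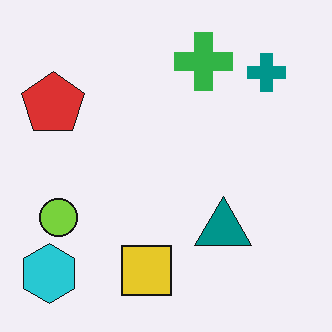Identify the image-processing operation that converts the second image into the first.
Strongly gaussian-blurred.

Shape edges and outlines are uniformly softened across the whole image.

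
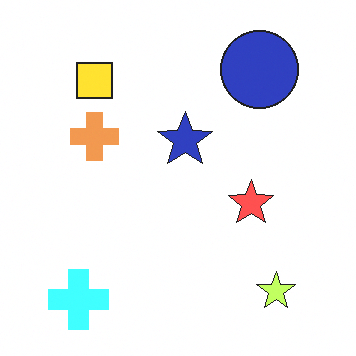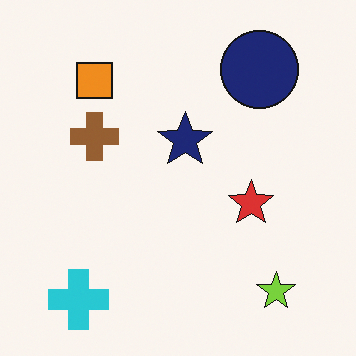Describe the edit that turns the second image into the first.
The transformation is: substantially brightened.

Every pixel — background and shapes alike — is uniformly brightened.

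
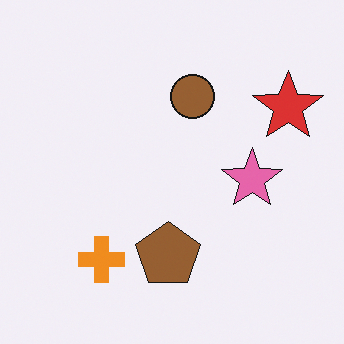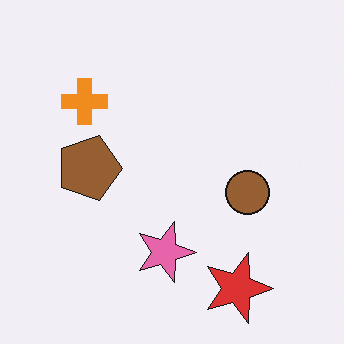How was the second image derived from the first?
The second image is the first rotated 90° clockwise.

The red star sits in the top-right of the first image and the bottom-right of the second — consistent with a whole-image 90° clockwise rotation.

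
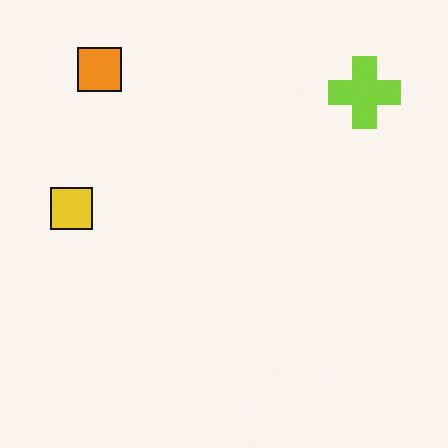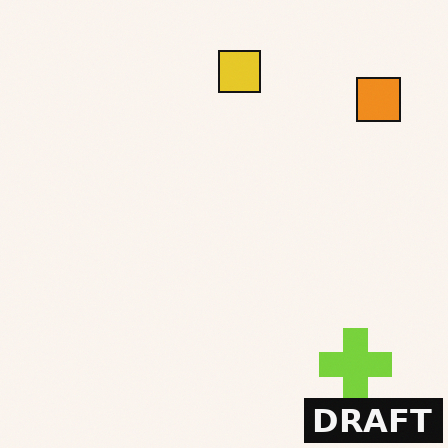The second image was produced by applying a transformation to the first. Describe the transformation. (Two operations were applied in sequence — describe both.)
Rotated 90° clockwise, then watermarked with the text "DRAFT" in the lower-right corner.

The orange square sits in the top-left of the first image and the top-right of the second — consistent with a whole-image 90° clockwise rotation. A dark label reading "DRAFT" appears in the lower-right corner.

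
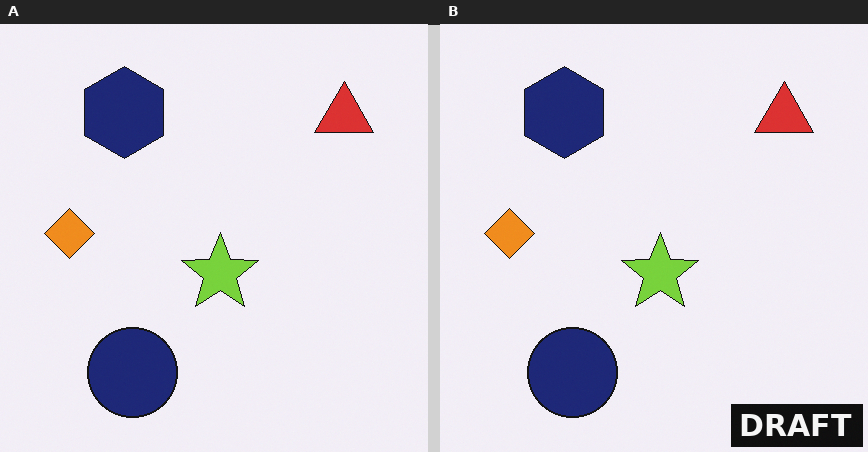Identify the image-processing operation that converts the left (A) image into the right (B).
This is the original image watermarked with the text "DRAFT" in the lower-right corner.

A dark label reading "DRAFT" appears in the lower-right corner.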